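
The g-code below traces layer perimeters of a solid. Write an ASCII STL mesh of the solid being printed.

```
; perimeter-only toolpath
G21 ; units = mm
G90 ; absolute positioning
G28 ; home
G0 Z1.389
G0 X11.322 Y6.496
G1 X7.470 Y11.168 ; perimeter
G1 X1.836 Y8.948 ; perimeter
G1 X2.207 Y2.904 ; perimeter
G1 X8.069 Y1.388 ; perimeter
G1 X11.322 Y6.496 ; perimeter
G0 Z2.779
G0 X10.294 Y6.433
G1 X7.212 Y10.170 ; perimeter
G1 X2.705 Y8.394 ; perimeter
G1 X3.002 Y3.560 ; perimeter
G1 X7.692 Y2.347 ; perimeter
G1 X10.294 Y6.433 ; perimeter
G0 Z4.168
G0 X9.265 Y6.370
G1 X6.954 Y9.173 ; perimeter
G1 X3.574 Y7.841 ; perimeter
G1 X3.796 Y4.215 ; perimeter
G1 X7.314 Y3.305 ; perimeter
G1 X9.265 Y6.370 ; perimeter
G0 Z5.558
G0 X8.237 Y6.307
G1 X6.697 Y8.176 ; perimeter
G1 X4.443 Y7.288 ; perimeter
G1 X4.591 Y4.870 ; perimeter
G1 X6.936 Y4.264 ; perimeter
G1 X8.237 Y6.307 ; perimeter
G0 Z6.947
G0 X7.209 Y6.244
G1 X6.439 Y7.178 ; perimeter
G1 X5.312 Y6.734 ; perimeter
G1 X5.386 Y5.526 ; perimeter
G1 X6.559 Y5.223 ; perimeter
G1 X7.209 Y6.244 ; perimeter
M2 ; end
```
solid part
  facet normal 0.0000 0.0000 -1.0000
    outer loop
      vertex 0.967 9.501 0.000
      vertex 7.728 12.165 0.000
      vertex 12.350 6.559 0.000
    endloop
  endfacet
  facet normal 0.0000 0.0000 -1.0000
    outer loop
      vertex 1.412 2.249 0.000
      vertex 0.967 9.501 0.000
      vertex 12.350 6.559 0.000
    endloop
  endfacet
  facet normal 0.0000 0.0000 -1.0000
    outer loop
      vertex 8.447 0.430 0.000
      vertex 1.412 2.249 0.000
      vertex 12.350 6.559 0.000
    endloop
  endfacet
  facet normal 0.6617 0.5455 0.5144
    outer loop
      vertex 12.350 6.559 0.000
      vertex 7.728 12.165 0.000
      vertex 6.181 6.181 8.337
    endloop
  endfacet
  facet normal -0.3144 0.7979 0.5144
    outer loop
      vertex 7.728 12.165 0.000
      vertex 0.967 9.501 0.000
      vertex 6.181 6.181 8.337
    endloop
  endfacet
  facet normal -0.8559 -0.0525 0.5144
    outer loop
      vertex 0.967 9.501 0.000
      vertex 1.412 2.249 0.000
      vertex 6.181 6.181 8.337
    endloop
  endfacet
  facet normal -0.2147 -0.8303 0.5144
    outer loop
      vertex 1.412 2.249 0.000
      vertex 8.447 0.430 0.000
      vertex 6.181 6.181 8.337
    endloop
  endfacet
  facet normal 0.7234 -0.4606 0.5144
    outer loop
      vertex 8.447 0.430 0.000
      vertex 12.350 6.559 0.000
      vertex 6.181 6.181 8.337
    endloop
  endfacet
endsolid part

The G0 Z moves step by Δz≈1.389 mm. The G1 loops shrink linearly with z, so the solid tapers from its base footprint up to z≈8.34. Closing with a flat bottom cap and the tapered top and triangulating gives 8 facets — a regular 5-sided pyramid, base circumscribed radius ≈ 6.18 mm, apex at z ≈ 8.34 mm.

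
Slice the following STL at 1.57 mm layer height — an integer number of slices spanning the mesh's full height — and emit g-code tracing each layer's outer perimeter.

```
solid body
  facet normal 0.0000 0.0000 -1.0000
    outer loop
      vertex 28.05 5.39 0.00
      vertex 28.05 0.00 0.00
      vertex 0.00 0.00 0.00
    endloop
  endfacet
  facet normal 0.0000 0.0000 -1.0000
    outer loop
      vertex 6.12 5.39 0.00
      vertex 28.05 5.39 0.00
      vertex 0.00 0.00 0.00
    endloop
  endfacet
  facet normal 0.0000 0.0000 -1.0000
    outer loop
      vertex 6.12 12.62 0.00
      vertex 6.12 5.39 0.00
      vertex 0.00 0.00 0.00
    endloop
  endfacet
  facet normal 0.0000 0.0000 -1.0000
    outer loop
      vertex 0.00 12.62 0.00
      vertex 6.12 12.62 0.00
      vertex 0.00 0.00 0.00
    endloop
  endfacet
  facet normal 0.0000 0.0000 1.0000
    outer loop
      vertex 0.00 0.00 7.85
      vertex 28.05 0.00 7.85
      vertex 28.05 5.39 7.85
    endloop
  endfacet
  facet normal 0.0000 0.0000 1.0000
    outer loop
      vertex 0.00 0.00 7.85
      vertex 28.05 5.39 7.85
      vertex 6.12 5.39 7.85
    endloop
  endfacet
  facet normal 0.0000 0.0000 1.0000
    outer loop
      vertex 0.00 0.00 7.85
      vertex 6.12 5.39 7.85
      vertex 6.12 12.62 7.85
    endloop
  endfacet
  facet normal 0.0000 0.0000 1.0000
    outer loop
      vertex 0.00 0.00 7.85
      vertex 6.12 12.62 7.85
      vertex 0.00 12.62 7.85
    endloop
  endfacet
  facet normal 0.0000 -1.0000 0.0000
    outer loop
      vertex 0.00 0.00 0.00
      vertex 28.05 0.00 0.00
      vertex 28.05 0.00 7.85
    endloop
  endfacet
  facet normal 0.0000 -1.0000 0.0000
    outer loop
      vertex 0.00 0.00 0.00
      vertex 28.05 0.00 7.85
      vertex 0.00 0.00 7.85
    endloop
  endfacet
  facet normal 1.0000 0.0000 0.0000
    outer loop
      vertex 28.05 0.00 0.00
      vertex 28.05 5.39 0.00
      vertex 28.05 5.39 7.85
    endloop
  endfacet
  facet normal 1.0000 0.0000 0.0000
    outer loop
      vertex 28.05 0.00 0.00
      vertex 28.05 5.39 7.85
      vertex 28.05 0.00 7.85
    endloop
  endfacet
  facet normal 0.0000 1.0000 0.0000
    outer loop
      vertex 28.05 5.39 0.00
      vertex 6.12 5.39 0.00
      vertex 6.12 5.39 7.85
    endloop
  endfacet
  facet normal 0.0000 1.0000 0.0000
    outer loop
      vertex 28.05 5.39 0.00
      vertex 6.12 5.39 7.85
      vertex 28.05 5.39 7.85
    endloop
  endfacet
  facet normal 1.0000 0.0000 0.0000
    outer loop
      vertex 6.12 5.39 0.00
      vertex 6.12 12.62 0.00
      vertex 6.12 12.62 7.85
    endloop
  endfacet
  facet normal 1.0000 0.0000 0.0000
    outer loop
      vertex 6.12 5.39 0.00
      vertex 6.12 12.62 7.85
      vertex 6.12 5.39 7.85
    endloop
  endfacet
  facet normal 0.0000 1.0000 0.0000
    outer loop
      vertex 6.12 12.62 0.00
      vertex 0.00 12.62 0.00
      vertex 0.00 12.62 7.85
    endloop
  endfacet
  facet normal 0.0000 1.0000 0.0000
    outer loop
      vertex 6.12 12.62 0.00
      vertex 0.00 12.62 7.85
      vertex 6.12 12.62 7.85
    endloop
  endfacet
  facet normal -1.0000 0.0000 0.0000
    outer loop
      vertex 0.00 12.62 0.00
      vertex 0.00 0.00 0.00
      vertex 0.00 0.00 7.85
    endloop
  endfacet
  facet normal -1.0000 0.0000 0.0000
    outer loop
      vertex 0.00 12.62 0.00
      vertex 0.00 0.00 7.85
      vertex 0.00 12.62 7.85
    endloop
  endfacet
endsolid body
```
; perimeter-only toolpath
G21 ; units = mm
G90 ; absolute positioning
G28 ; home
; layer 1
G0 Z1.57
G0 X0.00 Y0.00
G1 X28.05 Y0.00
G1 X28.05 Y5.39
G1 X6.12 Y5.39
G1 X6.12 Y12.62
G1 X0.00 Y12.62
G1 X0.00 Y0.00
; layer 2
G0 Z3.14
G0 X0.00 Y0.00
G1 X28.05 Y0.00
G1 X28.05 Y5.39
G1 X6.12 Y5.39
G1 X6.12 Y12.62
G1 X0.00 Y12.62
G1 X0.00 Y0.00
; layer 3
G0 Z4.71
G0 X0.00 Y0.00
G1 X28.05 Y0.00
G1 X28.05 Y5.39
G1 X6.12 Y5.39
G1 X6.12 Y12.62
G1 X0.00 Y12.62
G1 X0.00 Y0.00
; layer 4
G0 Z6.28
G0 X0.00 Y0.00
G1 X28.05 Y0.00
G1 X28.05 Y5.39
G1 X6.12 Y5.39
G1 X6.12 Y12.62
G1 X0.00 Y12.62
G1 X0.00 Y0.00
; layer 5
G0 Z7.85
G0 X0.00 Y0.00
G1 X28.05 Y0.00
G1 X28.05 Y5.39
G1 X6.12 Y5.39
G1 X6.12 Y12.62
G1 X0.00 Y12.62
G1 X0.00 Y0.00
M2 ; end

The solid is an L-shaped prism: outer 28.1 × 12.6 mm, arm thicknesses ≈ 5.39 mm (horizontal) and 6.12 mm (vertical), extruded 7.85 mm in z. Slicing at Δz = 1.57 mm — 5 equal slices spanning the solid's height, so layer i sits at z = i·h/5 — gives 5 non-empty perimeters. Each is a 6-segment closed polygon; G0 lifts to the layer z and rapids to the start vertex, then G1 traces the edges.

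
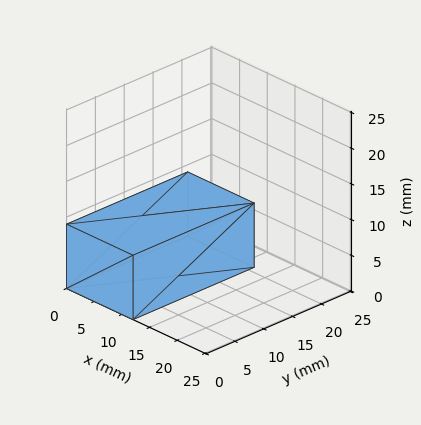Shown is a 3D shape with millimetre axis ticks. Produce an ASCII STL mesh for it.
Reading the render: the shape is a rectangular box, roughly 12 × 21 mm footprint and 9 mm tall (dimensions read to the nearest mm from the axis ticks). For the STL, each face is triangulated and given an outward normal.

solid part
  facet normal 0.0000 0.0000 -1.0000
    outer loop
      vertex 12.0 21.0 0.0
      vertex 12.0 0.0 0.0
      vertex 0.0 0.0 0.0
    endloop
  endfacet
  facet normal 0.0000 0.0000 -1.0000
    outer loop
      vertex 0.0 21.0 0.0
      vertex 12.0 21.0 0.0
      vertex 0.0 0.0 0.0
    endloop
  endfacet
  facet normal 0.0000 0.0000 1.0000
    outer loop
      vertex 0.0 0.0 9.0
      vertex 12.0 0.0 9.0
      vertex 12.0 21.0 9.0
    endloop
  endfacet
  facet normal 0.0000 0.0000 1.0000
    outer loop
      vertex 0.0 0.0 9.0
      vertex 12.0 21.0 9.0
      vertex 0.0 21.0 9.0
    endloop
  endfacet
  facet normal 0.0000 -1.0000 0.0000
    outer loop
      vertex 0.0 0.0 0.0
      vertex 12.0 0.0 0.0
      vertex 12.0 0.0 9.0
    endloop
  endfacet
  facet normal 0.0000 -1.0000 0.0000
    outer loop
      vertex 0.0 0.0 0.0
      vertex 12.0 0.0 9.0
      vertex 0.0 0.0 9.0
    endloop
  endfacet
  facet normal 0.0000 1.0000 0.0000
    outer loop
      vertex 12.0 21.0 9.0
      vertex 12.0 21.0 0.0
      vertex 0.0 21.0 0.0
    endloop
  endfacet
  facet normal 0.0000 1.0000 0.0000
    outer loop
      vertex 0.0 21.0 9.0
      vertex 12.0 21.0 9.0
      vertex 0.0 21.0 0.0
    endloop
  endfacet
  facet normal -1.0000 0.0000 0.0000
    outer loop
      vertex 0.0 21.0 9.0
      vertex 0.0 21.0 0.0
      vertex 0.0 0.0 0.0
    endloop
  endfacet
  facet normal -1.0000 0.0000 0.0000
    outer loop
      vertex 0.0 0.0 9.0
      vertex 0.0 21.0 9.0
      vertex 0.0 0.0 0.0
    endloop
  endfacet
  facet normal 1.0000 0.0000 0.0000
    outer loop
      vertex 12.0 0.0 0.0
      vertex 12.0 21.0 0.0
      vertex 12.0 21.0 9.0
    endloop
  endfacet
  facet normal 1.0000 0.0000 0.0000
    outer loop
      vertex 12.0 0.0 0.0
      vertex 12.0 21.0 9.0
      vertex 12.0 0.0 9.0
    endloop
  endfacet
endsolid part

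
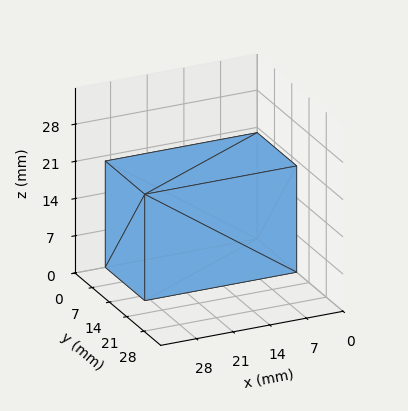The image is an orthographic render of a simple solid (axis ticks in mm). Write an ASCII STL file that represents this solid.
Reading the render: the shape is a rectangular box, roughly 29 × 16 mm footprint and 20 mm tall (dimensions read to the nearest mm from the axis ticks). For the STL, each face is triangulated and given an outward normal.

solid part
  facet normal 0.0000 0.0000 -1.0000
    outer loop
      vertex 29.000 16.000 0.000
      vertex 29.000 0.000 0.000
      vertex 0.000 0.000 0.000
    endloop
  endfacet
  facet normal 0.0000 0.0000 -1.0000
    outer loop
      vertex 0.000 16.000 0.000
      vertex 29.000 16.000 0.000
      vertex 0.000 0.000 0.000
    endloop
  endfacet
  facet normal 0.0000 0.0000 1.0000
    outer loop
      vertex 0.000 0.000 20.000
      vertex 29.000 0.000 20.000
      vertex 29.000 16.000 20.000
    endloop
  endfacet
  facet normal 0.0000 0.0000 1.0000
    outer loop
      vertex 0.000 0.000 20.000
      vertex 29.000 16.000 20.000
      vertex 0.000 16.000 20.000
    endloop
  endfacet
  facet normal 0.0000 -1.0000 0.0000
    outer loop
      vertex 0.000 0.000 0.000
      vertex 29.000 0.000 0.000
      vertex 29.000 0.000 20.000
    endloop
  endfacet
  facet normal 0.0000 -1.0000 0.0000
    outer loop
      vertex 0.000 0.000 0.000
      vertex 29.000 0.000 20.000
      vertex 0.000 0.000 20.000
    endloop
  endfacet
  facet normal 0.0000 1.0000 0.0000
    outer loop
      vertex 29.000 16.000 20.000
      vertex 29.000 16.000 0.000
      vertex 0.000 16.000 0.000
    endloop
  endfacet
  facet normal 0.0000 1.0000 0.0000
    outer loop
      vertex 0.000 16.000 20.000
      vertex 29.000 16.000 20.000
      vertex 0.000 16.000 0.000
    endloop
  endfacet
  facet normal -1.0000 0.0000 0.0000
    outer loop
      vertex 0.000 16.000 20.000
      vertex 0.000 16.000 0.000
      vertex 0.000 0.000 0.000
    endloop
  endfacet
  facet normal -1.0000 0.0000 0.0000
    outer loop
      vertex 0.000 0.000 20.000
      vertex 0.000 16.000 20.000
      vertex 0.000 0.000 0.000
    endloop
  endfacet
  facet normal 1.0000 0.0000 0.0000
    outer loop
      vertex 29.000 0.000 0.000
      vertex 29.000 16.000 0.000
      vertex 29.000 16.000 20.000
    endloop
  endfacet
  facet normal 1.0000 0.0000 0.0000
    outer loop
      vertex 29.000 0.000 0.000
      vertex 29.000 16.000 20.000
      vertex 29.000 0.000 20.000
    endloop
  endfacet
endsolid part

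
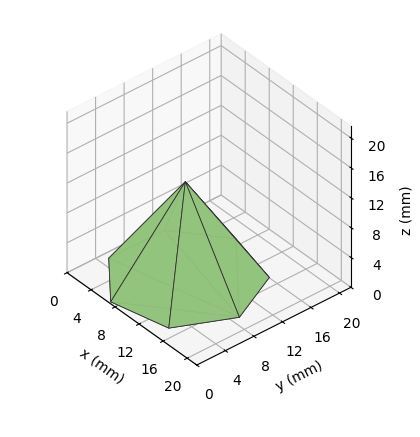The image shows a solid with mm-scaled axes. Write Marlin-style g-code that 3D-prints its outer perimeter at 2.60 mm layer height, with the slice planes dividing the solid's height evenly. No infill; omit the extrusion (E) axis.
Reading the render: the shape is a regular 7-sided pyramid, base circumscribed radius ≈ 9 mm, apex at z ≈ 13 mm (dimensions read to the nearest mm from the axis ticks). For the g-code, the solid's height is divided into equal slices at the stated Δz and each level perimeter traced with G1 moves after a G0 lift.

; perimeter-only toolpath
G21 ; units = mm
G90 ; absolute positioning
G28 ; home
; layer 1
G0 Z2.60
G0 X16.20 Y9.00
G1 X13.49 Y14.63
G1 X7.40 Y16.02
G1 X2.51 Y12.12
G1 X2.51 Y5.88
G1 X7.40 Y1.98
G1 X13.49 Y3.37
G1 X16.20 Y9.00
; layer 2
G0 Z5.20
G0 X14.40 Y9.00
G1 X12.37 Y13.22
G1 X7.80 Y14.26
G1 X4.13 Y11.34
G1 X4.13 Y6.66
G1 X7.80 Y3.74
G1 X12.37 Y4.78
G1 X14.40 Y9.00
; layer 3
G0 Z7.80
G0 X12.60 Y9.00
G1 X11.24 Y11.82
G1 X8.20 Y12.51
G1 X5.76 Y10.56
G1 X5.76 Y7.44
G1 X8.20 Y5.49
G1 X11.24 Y6.18
G1 X12.60 Y9.00
; layer 4
G0 Z10.40
G0 X10.80 Y9.00
G1 X10.12 Y10.41
G1 X8.60 Y10.75
G1 X7.38 Y9.78
G1 X7.38 Y8.22
G1 X8.60 Y7.25
G1 X10.12 Y7.59
G1 X10.80 Y9.00
M2 ; end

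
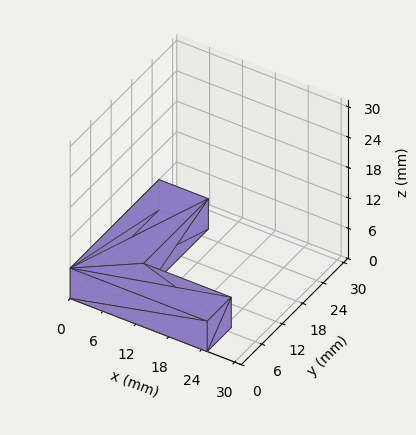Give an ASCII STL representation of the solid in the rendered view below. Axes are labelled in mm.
Reading the render: the shape is an L-shaped prism: outer 25 × 26 mm, arm thicknesses ≈ 7 mm (horizontal) and 9 mm (vertical), extruded 6 mm in z (dimensions read to the nearest mm from the axis ticks). For the STL, each face is triangulated and given an outward normal.

solid part
  facet normal 0.0000 0.0000 -1.0000
    outer loop
      vertex 25.00 7.00 0.00
      vertex 25.00 0.00 0.00
      vertex 0.00 0.00 0.00
    endloop
  endfacet
  facet normal 0.0000 0.0000 -1.0000
    outer loop
      vertex 9.00 7.00 0.00
      vertex 25.00 7.00 0.00
      vertex 0.00 0.00 0.00
    endloop
  endfacet
  facet normal 0.0000 0.0000 -1.0000
    outer loop
      vertex 9.00 26.00 0.00
      vertex 9.00 7.00 0.00
      vertex 0.00 0.00 0.00
    endloop
  endfacet
  facet normal 0.0000 0.0000 -1.0000
    outer loop
      vertex 0.00 26.00 0.00
      vertex 9.00 26.00 0.00
      vertex 0.00 0.00 0.00
    endloop
  endfacet
  facet normal 0.0000 0.0000 1.0000
    outer loop
      vertex 0.00 0.00 6.00
      vertex 25.00 0.00 6.00
      vertex 25.00 7.00 6.00
    endloop
  endfacet
  facet normal 0.0000 0.0000 1.0000
    outer loop
      vertex 0.00 0.00 6.00
      vertex 25.00 7.00 6.00
      vertex 9.00 7.00 6.00
    endloop
  endfacet
  facet normal 0.0000 0.0000 1.0000
    outer loop
      vertex 0.00 0.00 6.00
      vertex 9.00 7.00 6.00
      vertex 9.00 26.00 6.00
    endloop
  endfacet
  facet normal 0.0000 0.0000 1.0000
    outer loop
      vertex 0.00 0.00 6.00
      vertex 9.00 26.00 6.00
      vertex 0.00 26.00 6.00
    endloop
  endfacet
  facet normal 0.0000 -1.0000 0.0000
    outer loop
      vertex 0.00 0.00 0.00
      vertex 25.00 0.00 0.00
      vertex 25.00 0.00 6.00
    endloop
  endfacet
  facet normal 0.0000 -1.0000 0.0000
    outer loop
      vertex 0.00 0.00 0.00
      vertex 25.00 0.00 6.00
      vertex 0.00 0.00 6.00
    endloop
  endfacet
  facet normal 1.0000 0.0000 0.0000
    outer loop
      vertex 25.00 0.00 0.00
      vertex 25.00 7.00 0.00
      vertex 25.00 7.00 6.00
    endloop
  endfacet
  facet normal 1.0000 0.0000 0.0000
    outer loop
      vertex 25.00 0.00 0.00
      vertex 25.00 7.00 6.00
      vertex 25.00 0.00 6.00
    endloop
  endfacet
  facet normal 0.0000 1.0000 0.0000
    outer loop
      vertex 25.00 7.00 0.00
      vertex 9.00 7.00 0.00
      vertex 9.00 7.00 6.00
    endloop
  endfacet
  facet normal 0.0000 1.0000 0.0000
    outer loop
      vertex 25.00 7.00 0.00
      vertex 9.00 7.00 6.00
      vertex 25.00 7.00 6.00
    endloop
  endfacet
  facet normal 1.0000 0.0000 0.0000
    outer loop
      vertex 9.00 7.00 0.00
      vertex 9.00 26.00 0.00
      vertex 9.00 26.00 6.00
    endloop
  endfacet
  facet normal 1.0000 0.0000 0.0000
    outer loop
      vertex 9.00 7.00 0.00
      vertex 9.00 26.00 6.00
      vertex 9.00 7.00 6.00
    endloop
  endfacet
  facet normal 0.0000 1.0000 0.0000
    outer loop
      vertex 9.00 26.00 0.00
      vertex 0.00 26.00 0.00
      vertex 0.00 26.00 6.00
    endloop
  endfacet
  facet normal 0.0000 1.0000 0.0000
    outer loop
      vertex 9.00 26.00 0.00
      vertex 0.00 26.00 6.00
      vertex 9.00 26.00 6.00
    endloop
  endfacet
  facet normal -1.0000 0.0000 0.0000
    outer loop
      vertex 0.00 26.00 0.00
      vertex 0.00 0.00 0.00
      vertex 0.00 0.00 6.00
    endloop
  endfacet
  facet normal -1.0000 0.0000 0.0000
    outer loop
      vertex 0.00 26.00 0.00
      vertex 0.00 0.00 6.00
      vertex 0.00 26.00 6.00
    endloop
  endfacet
endsolid part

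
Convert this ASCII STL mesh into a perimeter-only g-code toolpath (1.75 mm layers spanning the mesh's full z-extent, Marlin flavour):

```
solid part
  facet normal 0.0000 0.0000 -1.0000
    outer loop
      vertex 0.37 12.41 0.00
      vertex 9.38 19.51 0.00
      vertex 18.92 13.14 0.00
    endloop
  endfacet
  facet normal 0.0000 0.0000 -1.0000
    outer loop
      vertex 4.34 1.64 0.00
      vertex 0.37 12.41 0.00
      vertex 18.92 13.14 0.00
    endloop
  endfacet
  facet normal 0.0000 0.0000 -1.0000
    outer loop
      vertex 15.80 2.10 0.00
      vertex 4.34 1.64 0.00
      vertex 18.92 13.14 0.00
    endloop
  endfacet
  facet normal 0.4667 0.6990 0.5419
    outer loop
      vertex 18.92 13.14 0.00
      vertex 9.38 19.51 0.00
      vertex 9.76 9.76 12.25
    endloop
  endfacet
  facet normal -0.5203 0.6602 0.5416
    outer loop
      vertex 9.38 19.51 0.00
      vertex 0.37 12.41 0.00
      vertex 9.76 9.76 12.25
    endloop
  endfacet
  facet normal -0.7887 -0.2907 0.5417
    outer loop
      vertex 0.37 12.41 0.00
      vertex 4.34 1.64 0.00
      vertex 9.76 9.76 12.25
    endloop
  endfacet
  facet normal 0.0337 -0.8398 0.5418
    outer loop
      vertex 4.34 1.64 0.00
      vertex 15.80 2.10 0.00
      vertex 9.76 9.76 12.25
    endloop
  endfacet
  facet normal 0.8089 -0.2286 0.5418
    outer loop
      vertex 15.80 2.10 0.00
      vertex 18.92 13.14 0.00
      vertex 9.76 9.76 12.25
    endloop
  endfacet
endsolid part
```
; perimeter-only toolpath
G21 ; units = mm
G90 ; absolute positioning
G28 ; home
; layer 1
G0 Z1.75
G0 X17.61 Y12.66
G1 X9.43 Y18.12
G1 X1.71 Y12.03
G1 X5.11 Y2.80
G1 X14.94 Y3.19
G1 X17.61 Y12.66
; layer 2
G0 Z3.50
G0 X16.30 Y12.17
G1 X9.49 Y16.72
G1 X3.05 Y11.65
G1 X5.89 Y3.96
G1 X14.07 Y4.29
G1 X16.30 Y12.17
; layer 3
G0 Z5.25
G0 X14.99 Y11.69
G1 X9.54 Y15.33
G1 X4.39 Y11.27
G1 X6.66 Y5.12
G1 X13.21 Y5.38
G1 X14.99 Y11.69
; layer 4
G0 Z7.00
G0 X13.69 Y11.21
G1 X9.60 Y13.94
G1 X5.74 Y10.90
G1 X7.44 Y6.28
G1 X12.35 Y6.48
G1 X13.69 Y11.21
; layer 5
G0 Z8.75
G0 X12.38 Y10.73
G1 X9.65 Y12.55
G1 X7.08 Y10.52
G1 X8.21 Y7.44
G1 X11.49 Y7.57
G1 X12.38 Y10.73
; layer 6
G0 Z10.50
G0 X11.07 Y10.24
G1 X9.71 Y11.15
G1 X8.42 Y10.14
G1 X8.99 Y8.60
G1 X10.62 Y8.67
G1 X11.07 Y10.24
M2 ; end

The solid is a regular 5-sided pyramid, base circumscribed radius ≈ 9.76 mm, apex at z ≈ 12.2 mm. Slicing at Δz = 1.75 mm — 7 equal slices spanning the solid's height, so layer i sits at z = i·h/7 — gives 6 non-empty perimeters. Each is a 5-segment closed polygon; G0 lifts to the layer z and rapids to the start vertex, then G1 traces the edges. The cross-section shrinks linearly with z (the slice at the apex is degenerate and omitted).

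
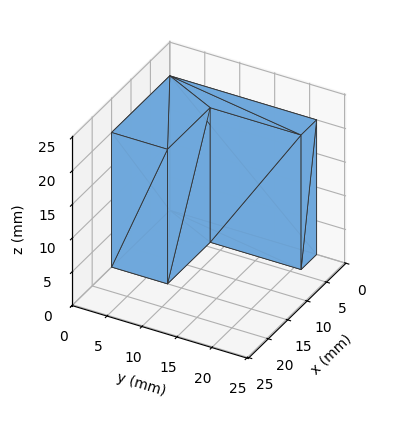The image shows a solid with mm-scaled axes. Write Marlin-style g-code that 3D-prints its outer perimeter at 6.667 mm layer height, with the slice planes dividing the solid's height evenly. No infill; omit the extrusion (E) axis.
Reading the render: the shape is an L-shaped prism: outer 15 × 21 mm, arm thicknesses ≈ 8 mm (horizontal) and 4 mm (vertical), extruded 20 mm in z (dimensions read to the nearest mm from the axis ticks). For the g-code, the solid's height is divided into equal slices at the stated Δz and each level perimeter traced with G1 moves after a G0 lift.

; perimeter-only toolpath
G21 ; units = mm
G90 ; absolute positioning
G28 ; home
; layer 1
G0 Z6.667
G0 X0.000 Y0.000
G1 X15.000 Y0.000
G1 X15.000 Y8.000
G1 X4.000 Y8.000
G1 X4.000 Y21.000
G1 X0.000 Y21.000
G1 X0.000 Y0.000
; layer 2
G0 Z13.333
G0 X0.000 Y0.000
G1 X15.000 Y0.000
G1 X15.000 Y8.000
G1 X4.000 Y8.000
G1 X4.000 Y21.000
G1 X0.000 Y21.000
G1 X0.000 Y0.000
; layer 3
G0 Z20.000
G0 X0.000 Y0.000
G1 X15.000 Y0.000
G1 X15.000 Y8.000
G1 X4.000 Y8.000
G1 X4.000 Y21.000
G1 X0.000 Y21.000
G1 X0.000 Y0.000
M2 ; end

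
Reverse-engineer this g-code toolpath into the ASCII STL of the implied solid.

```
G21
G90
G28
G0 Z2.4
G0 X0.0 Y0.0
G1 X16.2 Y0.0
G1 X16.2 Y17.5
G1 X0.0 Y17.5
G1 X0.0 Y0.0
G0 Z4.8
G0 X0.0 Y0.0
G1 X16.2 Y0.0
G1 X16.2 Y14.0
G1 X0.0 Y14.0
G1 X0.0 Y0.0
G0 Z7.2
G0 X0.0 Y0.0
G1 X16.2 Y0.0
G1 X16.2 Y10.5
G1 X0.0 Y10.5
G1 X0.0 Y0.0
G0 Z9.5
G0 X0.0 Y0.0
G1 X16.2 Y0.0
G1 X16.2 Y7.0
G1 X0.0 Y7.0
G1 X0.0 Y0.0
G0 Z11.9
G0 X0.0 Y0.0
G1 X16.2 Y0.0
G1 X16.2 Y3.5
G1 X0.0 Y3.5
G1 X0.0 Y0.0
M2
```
solid part
  facet normal 0.0000 0.0000 -1.0000
    outer loop
      vertex 16.2 21.0 0.0
      vertex 16.2 0.0 0.0
      vertex 0.0 0.0 0.0
    endloop
  endfacet
  facet normal 0.0000 0.0000 -1.0000
    outer loop
      vertex 0.0 21.0 0.0
      vertex 16.2 21.0 0.0
      vertex 0.0 0.0 0.0
    endloop
  endfacet
  facet normal 0.0000 -1.0000 0.0000
    outer loop
      vertex 0.0 0.0 0.0
      vertex 16.2 0.0 0.0
      vertex 16.2 0.0 14.3
    endloop
  endfacet
  facet normal 0.0000 -1.0000 0.0000
    outer loop
      vertex 0.0 0.0 0.0
      vertex 16.2 0.0 14.3
      vertex 0.0 0.0 14.3
    endloop
  endfacet
  facet normal 0.0000 0.5628 0.8266
    outer loop
      vertex 0.0 0.0 14.3
      vertex 16.2 0.0 14.3
      vertex 16.2 21.0 0.0
    endloop
  endfacet
  facet normal 0.0000 0.5628 0.8266
    outer loop
      vertex 0.0 0.0 14.3
      vertex 16.2 21.0 0.0
      vertex 0.0 21.0 0.0
    endloop
  endfacet
  facet normal -1.0000 0.0000 0.0000
    outer loop
      vertex 0.0 0.0 14.3
      vertex 0.0 21.0 0.0
      vertex 0.0 0.0 0.0
    endloop
  endfacet
  facet normal 1.0000 0.0000 0.0000
    outer loop
      vertex 16.2 0.0 0.0
      vertex 16.2 21.0 0.0
      vertex 16.2 0.0 14.3
    endloop
  endfacet
endsolid part

The G0 Z moves step by Δz≈2.4 mm. The G1 loops shrink linearly with z, so the solid tapers from its base footprint up to z≈14.3. Closing with a flat bottom cap and the tapered top and triangulating gives 8 facets — a wedge (ramp): 16.2 × 21 mm base, rising to 14.3 mm along the y=0 edge and sloping linearly to z=0 at y=21.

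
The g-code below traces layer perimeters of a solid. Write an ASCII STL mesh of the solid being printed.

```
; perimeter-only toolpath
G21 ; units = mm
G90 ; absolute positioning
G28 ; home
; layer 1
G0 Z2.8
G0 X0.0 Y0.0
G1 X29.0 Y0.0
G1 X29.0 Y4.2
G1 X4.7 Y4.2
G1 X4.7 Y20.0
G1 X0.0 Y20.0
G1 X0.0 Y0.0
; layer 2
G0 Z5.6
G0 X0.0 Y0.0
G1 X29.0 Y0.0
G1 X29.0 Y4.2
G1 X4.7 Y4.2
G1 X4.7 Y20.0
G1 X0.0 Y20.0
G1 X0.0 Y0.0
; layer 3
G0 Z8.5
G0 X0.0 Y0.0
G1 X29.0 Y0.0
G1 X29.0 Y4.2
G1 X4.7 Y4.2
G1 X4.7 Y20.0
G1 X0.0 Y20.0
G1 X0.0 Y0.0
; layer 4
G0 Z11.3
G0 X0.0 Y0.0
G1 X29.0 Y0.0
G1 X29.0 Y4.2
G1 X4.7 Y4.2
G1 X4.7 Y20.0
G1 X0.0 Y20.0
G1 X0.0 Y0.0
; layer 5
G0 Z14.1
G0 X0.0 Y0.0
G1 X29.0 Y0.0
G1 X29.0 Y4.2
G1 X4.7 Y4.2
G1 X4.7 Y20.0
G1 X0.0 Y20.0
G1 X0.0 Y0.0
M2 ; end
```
solid part
  facet normal 0.0000 0.0000 -1.0000
    outer loop
      vertex 29.0 4.2 0.0
      vertex 29.0 0.0 0.0
      vertex 0.0 0.0 0.0
    endloop
  endfacet
  facet normal 0.0000 0.0000 -1.0000
    outer loop
      vertex 4.7 4.2 0.0
      vertex 29.0 4.2 0.0
      vertex 0.0 0.0 0.0
    endloop
  endfacet
  facet normal 0.0000 0.0000 -1.0000
    outer loop
      vertex 4.7 20.0 0.0
      vertex 4.7 4.2 0.0
      vertex 0.0 0.0 0.0
    endloop
  endfacet
  facet normal 0.0000 0.0000 -1.0000
    outer loop
      vertex 0.0 20.0 0.0
      vertex 4.7 20.0 0.0
      vertex 0.0 0.0 0.0
    endloop
  endfacet
  facet normal 0.0000 0.0000 1.0000
    outer loop
      vertex 0.0 0.0 14.1
      vertex 29.0 0.0 14.1
      vertex 29.0 4.2 14.1
    endloop
  endfacet
  facet normal 0.0000 0.0000 1.0000
    outer loop
      vertex 0.0 0.0 14.1
      vertex 29.0 4.2 14.1
      vertex 4.7 4.2 14.1
    endloop
  endfacet
  facet normal 0.0000 0.0000 1.0000
    outer loop
      vertex 0.0 0.0 14.1
      vertex 4.7 4.2 14.1
      vertex 4.7 20.0 14.1
    endloop
  endfacet
  facet normal 0.0000 0.0000 1.0000
    outer loop
      vertex 0.0 0.0 14.1
      vertex 4.7 20.0 14.1
      vertex 0.0 20.0 14.1
    endloop
  endfacet
  facet normal 0.0000 -1.0000 0.0000
    outer loop
      vertex 0.0 0.0 0.0
      vertex 29.0 0.0 0.0
      vertex 29.0 0.0 14.1
    endloop
  endfacet
  facet normal 0.0000 -1.0000 0.0000
    outer loop
      vertex 0.0 0.0 0.0
      vertex 29.0 0.0 14.1
      vertex 0.0 0.0 14.1
    endloop
  endfacet
  facet normal 1.0000 0.0000 0.0000
    outer loop
      vertex 29.0 0.0 0.0
      vertex 29.0 4.2 0.0
      vertex 29.0 4.2 14.1
    endloop
  endfacet
  facet normal 1.0000 0.0000 0.0000
    outer loop
      vertex 29.0 0.0 0.0
      vertex 29.0 4.2 14.1
      vertex 29.0 0.0 14.1
    endloop
  endfacet
  facet normal 0.0000 1.0000 0.0000
    outer loop
      vertex 29.0 4.2 0.0
      vertex 4.7 4.2 0.0
      vertex 4.7 4.2 14.1
    endloop
  endfacet
  facet normal 0.0000 1.0000 0.0000
    outer loop
      vertex 29.0 4.2 0.0
      vertex 4.7 4.2 14.1
      vertex 29.0 4.2 14.1
    endloop
  endfacet
  facet normal 1.0000 0.0000 0.0000
    outer loop
      vertex 4.7 4.2 0.0
      vertex 4.7 20.0 0.0
      vertex 4.7 20.0 14.1
    endloop
  endfacet
  facet normal 1.0000 0.0000 0.0000
    outer loop
      vertex 4.7 4.2 0.0
      vertex 4.7 20.0 14.1
      vertex 4.7 4.2 14.1
    endloop
  endfacet
  facet normal 0.0000 1.0000 0.0000
    outer loop
      vertex 4.7 20.0 0.0
      vertex 0.0 20.0 0.0
      vertex 0.0 20.0 14.1
    endloop
  endfacet
  facet normal 0.0000 1.0000 0.0000
    outer loop
      vertex 4.7 20.0 0.0
      vertex 0.0 20.0 14.1
      vertex 4.7 20.0 14.1
    endloop
  endfacet
  facet normal -1.0000 0.0000 0.0000
    outer loop
      vertex 0.0 20.0 0.0
      vertex 0.0 0.0 0.0
      vertex 0.0 0.0 14.1
    endloop
  endfacet
  facet normal -1.0000 0.0000 0.0000
    outer loop
      vertex 0.0 20.0 0.0
      vertex 0.0 0.0 14.1
      vertex 0.0 20.0 14.1
    endloop
  endfacet
endsolid part

The G0 Z moves step by Δz≈2.8 mm. Every layer's G1 loop is the same polygon, so the solid is a straight extrusion of it from z=0 to z≈14.1. Closing with flat bottom and top caps and triangulating gives 20 facets — an L-shaped prism: outer 29 × 20 mm, arm thicknesses ≈ 4.2 mm (horizontal) and 4.7 mm (vertical), extruded 14.1 mm in z.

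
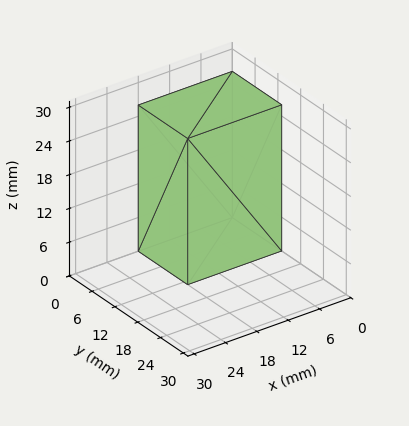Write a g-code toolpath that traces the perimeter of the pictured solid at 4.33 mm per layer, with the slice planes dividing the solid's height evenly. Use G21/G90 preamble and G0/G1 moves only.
Reading the render: the shape is a rectangular box, roughly 18 × 13 mm footprint and 26 mm tall (dimensions read to the nearest mm from the axis ticks). For the g-code, the solid's height is divided into equal slices at the stated Δz and each level perimeter traced with G1 moves after a G0 lift.

; perimeter-only toolpath
G21 ; units = mm
G90 ; absolute positioning
G28 ; home
; layer 1
G0 Z4.33
G0 X0.00 Y0.00
G1 X18.00 Y0.00
G1 X18.00 Y13.00
G1 X0.00 Y13.00
G1 X0.00 Y0.00
; layer 2
G0 Z8.67
G0 X0.00 Y0.00
G1 X18.00 Y0.00
G1 X18.00 Y13.00
G1 X0.00 Y13.00
G1 X0.00 Y0.00
; layer 3
G0 Z13.00
G0 X0.00 Y0.00
G1 X18.00 Y0.00
G1 X18.00 Y13.00
G1 X0.00 Y13.00
G1 X0.00 Y0.00
; layer 4
G0 Z17.33
G0 X0.00 Y0.00
G1 X18.00 Y0.00
G1 X18.00 Y13.00
G1 X0.00 Y13.00
G1 X0.00 Y0.00
; layer 5
G0 Z21.67
G0 X0.00 Y0.00
G1 X18.00 Y0.00
G1 X18.00 Y13.00
G1 X0.00 Y13.00
G1 X0.00 Y0.00
; layer 6
G0 Z26.00
G0 X0.00 Y0.00
G1 X18.00 Y0.00
G1 X18.00 Y13.00
G1 X0.00 Y13.00
G1 X0.00 Y0.00
M2 ; end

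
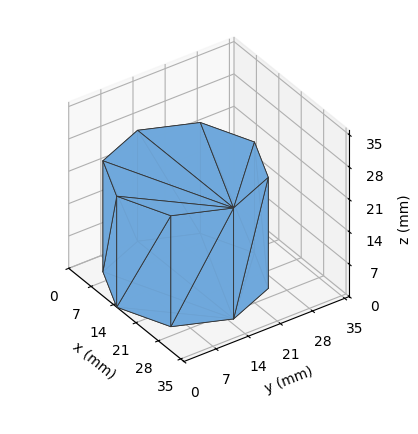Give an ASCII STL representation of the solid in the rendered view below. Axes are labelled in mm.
Reading the render: the shape is a regular 8-sided prism (a cylinder approximated with 8 flat sides), circumscribed radius ≈ 15 mm, height ≈ 24 mm (dimensions read to the nearest mm from the axis ticks). For the STL, each face is triangulated and given an outward normal.

solid part
  facet normal 0.0000 0.0000 -1.0000
    outer loop
      vertex 15.00 30.00 0.00
      vertex 25.61 25.61 0.00
      vertex 30.00 15.00 0.00
    endloop
  endfacet
  facet normal 0.0000 0.0000 -1.0000
    outer loop
      vertex 4.39 25.61 0.00
      vertex 15.00 30.00 0.00
      vertex 30.00 15.00 0.00
    endloop
  endfacet
  facet normal 0.0000 0.0000 -1.0000
    outer loop
      vertex 0.00 15.00 0.00
      vertex 4.39 25.61 0.00
      vertex 30.00 15.00 0.00
    endloop
  endfacet
  facet normal 0.0000 0.0000 -1.0000
    outer loop
      vertex 4.39 4.39 0.00
      vertex 0.00 15.00 0.00
      vertex 30.00 15.00 0.00
    endloop
  endfacet
  facet normal 0.0000 0.0000 -1.0000
    outer loop
      vertex 15.00 0.00 0.00
      vertex 4.39 4.39 0.00
      vertex 30.00 15.00 0.00
    endloop
  endfacet
  facet normal 0.0000 0.0000 -1.0000
    outer loop
      vertex 25.61 4.39 0.00
      vertex 15.00 0.00 0.00
      vertex 30.00 15.00 0.00
    endloop
  endfacet
  facet normal 0.0000 0.0000 1.0000
    outer loop
      vertex 30.00 15.00 24.00
      vertex 25.61 25.61 24.00
      vertex 15.00 30.00 24.00
    endloop
  endfacet
  facet normal 0.0000 0.0000 1.0000
    outer loop
      vertex 30.00 15.00 24.00
      vertex 15.00 30.00 24.00
      vertex 4.39 25.61 24.00
    endloop
  endfacet
  facet normal 0.0000 0.0000 1.0000
    outer loop
      vertex 30.00 15.00 24.00
      vertex 4.39 25.61 24.00
      vertex 0.00 15.00 24.00
    endloop
  endfacet
  facet normal 0.0000 0.0000 1.0000
    outer loop
      vertex 30.00 15.00 24.00
      vertex 0.00 15.00 24.00
      vertex 4.39 4.39 24.00
    endloop
  endfacet
  facet normal 0.0000 0.0000 1.0000
    outer loop
      vertex 30.00 15.00 24.00
      vertex 4.39 4.39 24.00
      vertex 15.00 0.00 24.00
    endloop
  endfacet
  facet normal 0.0000 0.0000 1.0000
    outer loop
      vertex 30.00 15.00 24.00
      vertex 15.00 0.00 24.00
      vertex 25.61 4.39 24.00
    endloop
  endfacet
  facet normal 0.9240 0.3823 0.0000
    outer loop
      vertex 30.00 15.00 0.00
      vertex 25.61 25.61 0.00
      vertex 25.61 25.61 24.00
    endloop
  endfacet
  facet normal 0.9240 0.3823 0.0000
    outer loop
      vertex 30.00 15.00 0.00
      vertex 25.61 25.61 24.00
      vertex 30.00 15.00 24.00
    endloop
  endfacet
  facet normal 0.3823 0.9240 0.0000
    outer loop
      vertex 25.61 25.61 0.00
      vertex 15.00 30.00 0.00
      vertex 15.00 30.00 24.00
    endloop
  endfacet
  facet normal 0.3823 0.9240 0.0000
    outer loop
      vertex 25.61 25.61 0.00
      vertex 15.00 30.00 24.00
      vertex 25.61 25.61 24.00
    endloop
  endfacet
  facet normal -0.3823 0.9240 0.0000
    outer loop
      vertex 15.00 30.00 0.00
      vertex 4.39 25.61 0.00
      vertex 4.39 25.61 24.00
    endloop
  endfacet
  facet normal -0.3823 0.9240 0.0000
    outer loop
      vertex 15.00 30.00 0.00
      vertex 4.39 25.61 24.00
      vertex 15.00 30.00 24.00
    endloop
  endfacet
  facet normal -0.9240 0.3823 0.0000
    outer loop
      vertex 4.39 25.61 0.00
      vertex 0.00 15.00 0.00
      vertex 0.00 15.00 24.00
    endloop
  endfacet
  facet normal -0.9240 0.3823 0.0000
    outer loop
      vertex 4.39 25.61 0.00
      vertex 0.00 15.00 24.00
      vertex 4.39 25.61 24.00
    endloop
  endfacet
  facet normal -0.9240 -0.3823 0.0000
    outer loop
      vertex 0.00 15.00 0.00
      vertex 4.39 4.39 0.00
      vertex 4.39 4.39 24.00
    endloop
  endfacet
  facet normal -0.9240 -0.3823 0.0000
    outer loop
      vertex 0.00 15.00 0.00
      vertex 4.39 4.39 24.00
      vertex 0.00 15.00 24.00
    endloop
  endfacet
  facet normal -0.3823 -0.9240 0.0000
    outer loop
      vertex 4.39 4.39 0.00
      vertex 15.00 0.00 0.00
      vertex 15.00 0.00 24.00
    endloop
  endfacet
  facet normal -0.3823 -0.9240 0.0000
    outer loop
      vertex 4.39 4.39 0.00
      vertex 15.00 0.00 24.00
      vertex 4.39 4.39 24.00
    endloop
  endfacet
  facet normal 0.3823 -0.9240 0.0000
    outer loop
      vertex 15.00 0.00 0.00
      vertex 25.61 4.39 0.00
      vertex 25.61 4.39 24.00
    endloop
  endfacet
  facet normal 0.3823 -0.9240 0.0000
    outer loop
      vertex 15.00 0.00 0.00
      vertex 25.61 4.39 24.00
      vertex 15.00 0.00 24.00
    endloop
  endfacet
  facet normal 0.9240 -0.3823 0.0000
    outer loop
      vertex 25.61 4.39 0.00
      vertex 30.00 15.00 0.00
      vertex 30.00 15.00 24.00
    endloop
  endfacet
  facet normal 0.9240 -0.3823 0.0000
    outer loop
      vertex 25.61 4.39 0.00
      vertex 30.00 15.00 24.00
      vertex 25.61 4.39 24.00
    endloop
  endfacet
endsolid part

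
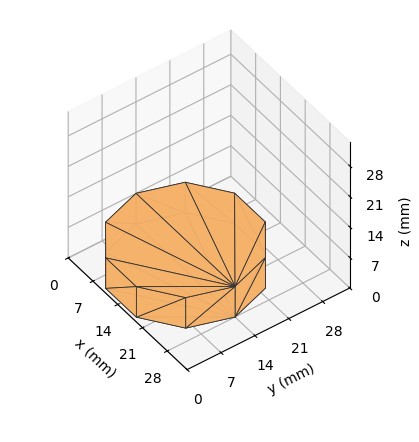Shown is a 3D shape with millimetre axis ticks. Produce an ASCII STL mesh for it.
Reading the render: the shape is a regular 10-sided prism (a cylinder approximated with 10 flat sides), circumscribed radius ≈ 14 mm, height ≈ 7 mm (dimensions read to the nearest mm from the axis ticks). For the STL, each face is triangulated and given an outward normal.

solid part
  facet normal 0.0000 0.0000 -1.0000
    outer loop
      vertex 18.33 27.31 0.00
      vertex 25.33 22.23 0.00
      vertex 28.00 14.00 0.00
    endloop
  endfacet
  facet normal 0.0000 0.0000 -1.0000
    outer loop
      vertex 9.67 27.31 0.00
      vertex 18.33 27.31 0.00
      vertex 28.00 14.00 0.00
    endloop
  endfacet
  facet normal 0.0000 0.0000 -1.0000
    outer loop
      vertex 2.67 22.23 0.00
      vertex 9.67 27.31 0.00
      vertex 28.00 14.00 0.00
    endloop
  endfacet
  facet normal 0.0000 0.0000 -1.0000
    outer loop
      vertex 0.00 14.00 0.00
      vertex 2.67 22.23 0.00
      vertex 28.00 14.00 0.00
    endloop
  endfacet
  facet normal 0.0000 0.0000 -1.0000
    outer loop
      vertex 2.67 5.77 0.00
      vertex 0.00 14.00 0.00
      vertex 28.00 14.00 0.00
    endloop
  endfacet
  facet normal 0.0000 0.0000 -1.0000
    outer loop
      vertex 9.67 0.69 0.00
      vertex 2.67 5.77 0.00
      vertex 28.00 14.00 0.00
    endloop
  endfacet
  facet normal 0.0000 0.0000 -1.0000
    outer loop
      vertex 18.33 0.69 0.00
      vertex 9.67 0.69 0.00
      vertex 28.00 14.00 0.00
    endloop
  endfacet
  facet normal 0.0000 0.0000 -1.0000
    outer loop
      vertex 25.33 5.77 0.00
      vertex 18.33 0.69 0.00
      vertex 28.00 14.00 0.00
    endloop
  endfacet
  facet normal 0.0000 0.0000 1.0000
    outer loop
      vertex 28.00 14.00 7.00
      vertex 25.33 22.23 7.00
      vertex 18.33 27.31 7.00
    endloop
  endfacet
  facet normal 0.0000 0.0000 1.0000
    outer loop
      vertex 28.00 14.00 7.00
      vertex 18.33 27.31 7.00
      vertex 9.67 27.31 7.00
    endloop
  endfacet
  facet normal 0.0000 0.0000 1.0000
    outer loop
      vertex 28.00 14.00 7.00
      vertex 9.67 27.31 7.00
      vertex 2.67 22.23 7.00
    endloop
  endfacet
  facet normal 0.0000 0.0000 1.0000
    outer loop
      vertex 28.00 14.00 7.00
      vertex 2.67 22.23 7.00
      vertex 0.00 14.00 7.00
    endloop
  endfacet
  facet normal 0.0000 0.0000 1.0000
    outer loop
      vertex 28.00 14.00 7.00
      vertex 0.00 14.00 7.00
      vertex 2.67 5.77 7.00
    endloop
  endfacet
  facet normal 0.0000 0.0000 1.0000
    outer loop
      vertex 28.00 14.00 7.00
      vertex 2.67 5.77 7.00
      vertex 9.67 0.69 7.00
    endloop
  endfacet
  facet normal 0.0000 0.0000 1.0000
    outer loop
      vertex 28.00 14.00 7.00
      vertex 9.67 0.69 7.00
      vertex 18.33 0.69 7.00
    endloop
  endfacet
  facet normal 0.0000 0.0000 1.0000
    outer loop
      vertex 28.00 14.00 7.00
      vertex 18.33 0.69 7.00
      vertex 25.33 5.77 7.00
    endloop
  endfacet
  facet normal 0.9512 0.3086 0.0000
    outer loop
      vertex 28.00 14.00 0.00
      vertex 25.33 22.23 0.00
      vertex 25.33 22.23 7.00
    endloop
  endfacet
  facet normal 0.9512 0.3086 0.0000
    outer loop
      vertex 28.00 14.00 0.00
      vertex 25.33 22.23 7.00
      vertex 28.00 14.00 7.00
    endloop
  endfacet
  facet normal 0.5873 0.8093 0.0000
    outer loop
      vertex 25.33 22.23 0.00
      vertex 18.33 27.31 0.00
      vertex 18.33 27.31 7.00
    endloop
  endfacet
  facet normal 0.5873 0.8093 0.0000
    outer loop
      vertex 25.33 22.23 0.00
      vertex 18.33 27.31 7.00
      vertex 25.33 22.23 7.00
    endloop
  endfacet
  facet normal 0.0000 1.0000 0.0000
    outer loop
      vertex 18.33 27.31 0.00
      vertex 9.67 27.31 0.00
      vertex 9.67 27.31 7.00
    endloop
  endfacet
  facet normal 0.0000 1.0000 0.0000
    outer loop
      vertex 18.33 27.31 0.00
      vertex 9.67 27.31 7.00
      vertex 18.33 27.31 7.00
    endloop
  endfacet
  facet normal -0.5873 0.8093 0.0000
    outer loop
      vertex 9.67 27.31 0.00
      vertex 2.67 22.23 0.00
      vertex 2.67 22.23 7.00
    endloop
  endfacet
  facet normal -0.5873 0.8093 0.0000
    outer loop
      vertex 9.67 27.31 0.00
      vertex 2.67 22.23 7.00
      vertex 9.67 27.31 7.00
    endloop
  endfacet
  facet normal -0.9512 0.3086 0.0000
    outer loop
      vertex 2.67 22.23 0.00
      vertex 0.00 14.00 0.00
      vertex 0.00 14.00 7.00
    endloop
  endfacet
  facet normal -0.9512 0.3086 0.0000
    outer loop
      vertex 2.67 22.23 0.00
      vertex 0.00 14.00 7.00
      vertex 2.67 22.23 7.00
    endloop
  endfacet
  facet normal -0.9512 -0.3086 0.0000
    outer loop
      vertex 0.00 14.00 0.00
      vertex 2.67 5.77 0.00
      vertex 2.67 5.77 7.00
    endloop
  endfacet
  facet normal -0.9512 -0.3086 0.0000
    outer loop
      vertex 0.00 14.00 0.00
      vertex 2.67 5.77 7.00
      vertex 0.00 14.00 7.00
    endloop
  endfacet
  facet normal -0.5873 -0.8093 0.0000
    outer loop
      vertex 2.67 5.77 0.00
      vertex 9.67 0.69 0.00
      vertex 9.67 0.69 7.00
    endloop
  endfacet
  facet normal -0.5873 -0.8093 0.0000
    outer loop
      vertex 2.67 5.77 0.00
      vertex 9.67 0.69 7.00
      vertex 2.67 5.77 7.00
    endloop
  endfacet
  facet normal 0.0000 -1.0000 0.0000
    outer loop
      vertex 9.67 0.69 0.00
      vertex 18.33 0.69 0.00
      vertex 18.33 0.69 7.00
    endloop
  endfacet
  facet normal 0.0000 -1.0000 0.0000
    outer loop
      vertex 9.67 0.69 0.00
      vertex 18.33 0.69 7.00
      vertex 9.67 0.69 7.00
    endloop
  endfacet
  facet normal 0.5873 -0.8093 0.0000
    outer loop
      vertex 18.33 0.69 0.00
      vertex 25.33 5.77 0.00
      vertex 25.33 5.77 7.00
    endloop
  endfacet
  facet normal 0.5873 -0.8093 0.0000
    outer loop
      vertex 18.33 0.69 0.00
      vertex 25.33 5.77 7.00
      vertex 18.33 0.69 7.00
    endloop
  endfacet
  facet normal 0.9512 -0.3086 0.0000
    outer loop
      vertex 25.33 5.77 0.00
      vertex 28.00 14.00 0.00
      vertex 28.00 14.00 7.00
    endloop
  endfacet
  facet normal 0.9512 -0.3086 0.0000
    outer loop
      vertex 25.33 5.77 0.00
      vertex 28.00 14.00 7.00
      vertex 25.33 5.77 7.00
    endloop
  endfacet
endsolid part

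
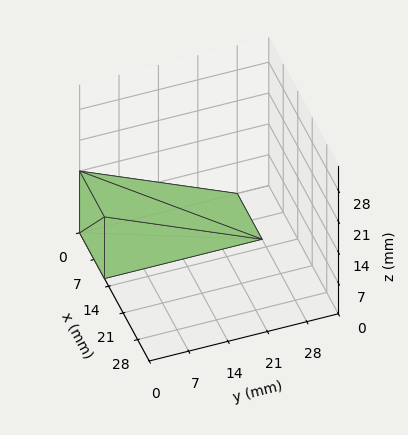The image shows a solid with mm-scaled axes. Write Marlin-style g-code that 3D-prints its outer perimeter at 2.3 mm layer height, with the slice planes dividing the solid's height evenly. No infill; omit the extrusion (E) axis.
Reading the render: the shape is a wedge (ramp): 12 × 28 mm base, rising to 14 mm along the y=0 edge and sloping linearly to z=0 at y=28 (dimensions read to the nearest mm from the axis ticks). For the g-code, the solid's height is divided into equal slices at the stated Δz and each level perimeter traced with G1 moves after a G0 lift.

; perimeter-only toolpath
G21 ; units = mm
G90 ; absolute positioning
G28 ; home
; layer 1
G0 Z2.3
G0 X0.0 Y0.0
G1 X12.0 Y0.0
G1 X12.0 Y23.3
G1 X0.0 Y23.3
G1 X0.0 Y0.0
; layer 2
G0 Z4.7
G0 X0.0 Y0.0
G1 X12.0 Y0.0
G1 X12.0 Y18.7
G1 X0.0 Y18.7
G1 X0.0 Y0.0
; layer 3
G0 Z7.0
G0 X0.0 Y0.0
G1 X12.0 Y0.0
G1 X12.0 Y14.0
G1 X0.0 Y14.0
G1 X0.0 Y0.0
; layer 4
G0 Z9.3
G0 X0.0 Y0.0
G1 X12.0 Y0.0
G1 X12.0 Y9.3
G1 X0.0 Y9.3
G1 X0.0 Y0.0
; layer 5
G0 Z11.7
G0 X0.0 Y0.0
G1 X12.0 Y0.0
G1 X12.0 Y4.7
G1 X0.0 Y4.7
G1 X0.0 Y0.0
M2 ; end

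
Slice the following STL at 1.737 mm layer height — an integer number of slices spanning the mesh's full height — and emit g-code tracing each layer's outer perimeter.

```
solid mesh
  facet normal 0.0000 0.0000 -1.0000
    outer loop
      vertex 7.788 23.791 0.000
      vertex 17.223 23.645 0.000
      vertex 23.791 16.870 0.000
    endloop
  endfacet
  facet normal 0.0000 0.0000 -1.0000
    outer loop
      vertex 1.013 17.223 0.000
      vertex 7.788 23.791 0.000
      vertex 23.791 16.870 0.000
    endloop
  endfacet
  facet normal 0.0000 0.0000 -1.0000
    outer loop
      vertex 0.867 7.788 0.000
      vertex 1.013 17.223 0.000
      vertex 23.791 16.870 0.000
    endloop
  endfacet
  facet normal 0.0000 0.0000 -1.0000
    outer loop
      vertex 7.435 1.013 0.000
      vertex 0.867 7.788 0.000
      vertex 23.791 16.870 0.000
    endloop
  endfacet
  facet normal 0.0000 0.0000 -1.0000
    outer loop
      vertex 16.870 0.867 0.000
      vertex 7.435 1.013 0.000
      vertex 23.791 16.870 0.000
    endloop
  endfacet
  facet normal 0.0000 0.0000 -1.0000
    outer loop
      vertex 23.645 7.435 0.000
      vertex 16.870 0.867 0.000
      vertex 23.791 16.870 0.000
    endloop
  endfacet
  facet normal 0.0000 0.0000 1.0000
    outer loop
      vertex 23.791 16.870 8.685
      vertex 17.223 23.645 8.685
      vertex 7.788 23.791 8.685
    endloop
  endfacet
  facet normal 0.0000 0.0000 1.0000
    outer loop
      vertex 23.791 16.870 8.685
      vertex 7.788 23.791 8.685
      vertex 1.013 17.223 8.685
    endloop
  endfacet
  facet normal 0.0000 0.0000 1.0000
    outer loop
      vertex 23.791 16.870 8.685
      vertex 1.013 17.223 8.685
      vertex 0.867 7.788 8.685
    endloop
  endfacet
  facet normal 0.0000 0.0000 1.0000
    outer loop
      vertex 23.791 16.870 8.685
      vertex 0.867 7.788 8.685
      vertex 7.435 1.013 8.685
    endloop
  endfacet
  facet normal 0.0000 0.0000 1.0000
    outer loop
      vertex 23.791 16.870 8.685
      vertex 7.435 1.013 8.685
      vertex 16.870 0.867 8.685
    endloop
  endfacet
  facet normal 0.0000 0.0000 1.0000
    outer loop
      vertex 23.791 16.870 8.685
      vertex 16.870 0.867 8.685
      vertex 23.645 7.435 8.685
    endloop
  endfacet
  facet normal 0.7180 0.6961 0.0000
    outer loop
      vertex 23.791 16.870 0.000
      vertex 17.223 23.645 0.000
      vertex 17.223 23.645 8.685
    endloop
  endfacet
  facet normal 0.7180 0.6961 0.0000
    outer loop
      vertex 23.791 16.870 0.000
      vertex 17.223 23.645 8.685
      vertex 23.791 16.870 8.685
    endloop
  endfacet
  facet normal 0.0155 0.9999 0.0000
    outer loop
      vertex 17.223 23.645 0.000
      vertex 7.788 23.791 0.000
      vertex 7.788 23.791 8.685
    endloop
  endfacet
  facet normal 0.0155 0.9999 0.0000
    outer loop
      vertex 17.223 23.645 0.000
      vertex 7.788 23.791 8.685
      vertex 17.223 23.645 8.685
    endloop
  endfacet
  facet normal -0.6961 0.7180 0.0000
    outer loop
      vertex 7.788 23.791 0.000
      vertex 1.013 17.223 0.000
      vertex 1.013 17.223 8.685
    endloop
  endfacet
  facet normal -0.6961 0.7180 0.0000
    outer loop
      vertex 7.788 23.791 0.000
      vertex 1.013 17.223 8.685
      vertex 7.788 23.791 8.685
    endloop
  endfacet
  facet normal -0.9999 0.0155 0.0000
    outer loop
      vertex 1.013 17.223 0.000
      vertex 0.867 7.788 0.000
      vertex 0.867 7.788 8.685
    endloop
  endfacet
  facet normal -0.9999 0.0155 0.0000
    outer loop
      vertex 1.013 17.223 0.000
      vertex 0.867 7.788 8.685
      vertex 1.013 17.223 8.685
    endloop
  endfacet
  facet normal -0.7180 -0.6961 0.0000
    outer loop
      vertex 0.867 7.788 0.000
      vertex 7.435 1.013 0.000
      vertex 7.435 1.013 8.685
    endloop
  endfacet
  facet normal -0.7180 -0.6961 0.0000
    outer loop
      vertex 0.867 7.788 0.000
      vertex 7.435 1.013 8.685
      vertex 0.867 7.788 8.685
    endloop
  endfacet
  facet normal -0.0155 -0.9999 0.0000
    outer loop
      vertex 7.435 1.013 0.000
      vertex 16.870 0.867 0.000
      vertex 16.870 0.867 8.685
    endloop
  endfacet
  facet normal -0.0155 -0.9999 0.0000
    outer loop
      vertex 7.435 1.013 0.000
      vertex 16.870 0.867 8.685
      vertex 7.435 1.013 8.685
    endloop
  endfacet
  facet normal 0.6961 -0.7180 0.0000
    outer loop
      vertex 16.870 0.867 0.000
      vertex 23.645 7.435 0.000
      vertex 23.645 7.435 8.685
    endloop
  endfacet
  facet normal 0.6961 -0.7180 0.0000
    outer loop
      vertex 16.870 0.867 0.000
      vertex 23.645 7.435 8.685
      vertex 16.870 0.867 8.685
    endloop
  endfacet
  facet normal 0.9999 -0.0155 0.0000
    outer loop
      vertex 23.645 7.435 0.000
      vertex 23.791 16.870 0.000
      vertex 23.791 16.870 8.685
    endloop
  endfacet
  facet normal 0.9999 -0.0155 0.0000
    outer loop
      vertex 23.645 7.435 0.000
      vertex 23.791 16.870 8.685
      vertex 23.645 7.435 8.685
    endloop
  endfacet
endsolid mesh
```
; perimeter-only toolpath
G21 ; units = mm
G90 ; absolute positioning
G28 ; home
; layer 1
G0 Z1.737
G0 X23.791 Y16.870
G1 X17.223 Y23.645
G1 X7.788 Y23.791
G1 X1.013 Y17.223
G1 X0.867 Y7.788
G1 X7.435 Y1.013
G1 X16.870 Y0.867
G1 X23.645 Y7.435
G1 X23.791 Y16.870
; layer 2
G0 Z3.474
G0 X23.791 Y16.870
G1 X17.223 Y23.645
G1 X7.788 Y23.791
G1 X1.013 Y17.223
G1 X0.867 Y7.788
G1 X7.435 Y1.013
G1 X16.870 Y0.867
G1 X23.645 Y7.435
G1 X23.791 Y16.870
; layer 3
G0 Z5.211
G0 X23.791 Y16.870
G1 X17.223 Y23.645
G1 X7.788 Y23.791
G1 X1.013 Y17.223
G1 X0.867 Y7.788
G1 X7.435 Y1.013
G1 X16.870 Y0.867
G1 X23.645 Y7.435
G1 X23.791 Y16.870
; layer 4
G0 Z6.948
G0 X23.791 Y16.870
G1 X17.223 Y23.645
G1 X7.788 Y23.791
G1 X1.013 Y17.223
G1 X0.867 Y7.788
G1 X7.435 Y1.013
G1 X16.870 Y0.867
G1 X23.645 Y7.435
G1 X23.791 Y16.870
; layer 5
G0 Z8.685
G0 X23.791 Y16.870
G1 X17.223 Y23.645
G1 X7.788 Y23.791
G1 X1.013 Y17.223
G1 X0.867 Y7.788
G1 X7.435 Y1.013
G1 X16.870 Y0.867
G1 X23.645 Y7.435
G1 X23.791 Y16.870
M2 ; end

The solid is a regular 8-sided prism (a cylinder approximated with 8 flat sides), circumscribed radius ≈ 12.3 mm, height ≈ 8.69 mm. Slicing at Δz = 1.737 mm — 5 equal slices spanning the solid's height, so layer i sits at z = i·h/5 — gives 5 non-empty perimeters. Each is a 8-segment closed polygon; G0 lifts to the layer z and rapids to the start vertex, then G1 traces the edges.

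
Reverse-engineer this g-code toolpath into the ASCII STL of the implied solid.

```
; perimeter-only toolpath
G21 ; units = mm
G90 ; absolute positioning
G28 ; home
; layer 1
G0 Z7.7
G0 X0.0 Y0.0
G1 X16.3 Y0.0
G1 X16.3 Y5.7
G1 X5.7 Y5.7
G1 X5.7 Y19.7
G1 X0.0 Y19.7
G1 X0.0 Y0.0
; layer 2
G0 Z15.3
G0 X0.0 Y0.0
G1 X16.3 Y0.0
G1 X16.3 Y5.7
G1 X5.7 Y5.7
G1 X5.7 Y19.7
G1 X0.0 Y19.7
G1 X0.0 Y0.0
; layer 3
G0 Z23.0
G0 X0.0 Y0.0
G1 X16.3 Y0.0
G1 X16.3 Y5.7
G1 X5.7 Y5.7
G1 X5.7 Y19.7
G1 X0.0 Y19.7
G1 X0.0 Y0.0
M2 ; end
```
solid part
  facet normal 0.0000 0.0000 -1.0000
    outer loop
      vertex 16.3 5.7 0.0
      vertex 16.3 0.0 0.0
      vertex 0.0 0.0 0.0
    endloop
  endfacet
  facet normal 0.0000 0.0000 -1.0000
    outer loop
      vertex 5.7 5.7 0.0
      vertex 16.3 5.7 0.0
      vertex 0.0 0.0 0.0
    endloop
  endfacet
  facet normal 0.0000 0.0000 -1.0000
    outer loop
      vertex 5.7 19.7 0.0
      vertex 5.7 5.7 0.0
      vertex 0.0 0.0 0.0
    endloop
  endfacet
  facet normal 0.0000 0.0000 -1.0000
    outer loop
      vertex 0.0 19.7 0.0
      vertex 5.7 19.7 0.0
      vertex 0.0 0.0 0.0
    endloop
  endfacet
  facet normal 0.0000 0.0000 1.0000
    outer loop
      vertex 0.0 0.0 23.0
      vertex 16.3 0.0 23.0
      vertex 16.3 5.7 23.0
    endloop
  endfacet
  facet normal 0.0000 0.0000 1.0000
    outer loop
      vertex 0.0 0.0 23.0
      vertex 16.3 5.7 23.0
      vertex 5.7 5.7 23.0
    endloop
  endfacet
  facet normal 0.0000 0.0000 1.0000
    outer loop
      vertex 0.0 0.0 23.0
      vertex 5.7 5.7 23.0
      vertex 5.7 19.7 23.0
    endloop
  endfacet
  facet normal 0.0000 0.0000 1.0000
    outer loop
      vertex 0.0 0.0 23.0
      vertex 5.7 19.7 23.0
      vertex 0.0 19.7 23.0
    endloop
  endfacet
  facet normal 0.0000 -1.0000 0.0000
    outer loop
      vertex 0.0 0.0 0.0
      vertex 16.3 0.0 0.0
      vertex 16.3 0.0 23.0
    endloop
  endfacet
  facet normal 0.0000 -1.0000 0.0000
    outer loop
      vertex 0.0 0.0 0.0
      vertex 16.3 0.0 23.0
      vertex 0.0 0.0 23.0
    endloop
  endfacet
  facet normal 1.0000 0.0000 0.0000
    outer loop
      vertex 16.3 0.0 0.0
      vertex 16.3 5.7 0.0
      vertex 16.3 5.7 23.0
    endloop
  endfacet
  facet normal 1.0000 0.0000 0.0000
    outer loop
      vertex 16.3 0.0 0.0
      vertex 16.3 5.7 23.0
      vertex 16.3 0.0 23.0
    endloop
  endfacet
  facet normal 0.0000 1.0000 0.0000
    outer loop
      vertex 16.3 5.7 0.0
      vertex 5.7 5.7 0.0
      vertex 5.7 5.7 23.0
    endloop
  endfacet
  facet normal 0.0000 1.0000 0.0000
    outer loop
      vertex 16.3 5.7 0.0
      vertex 5.7 5.7 23.0
      vertex 16.3 5.7 23.0
    endloop
  endfacet
  facet normal 1.0000 0.0000 0.0000
    outer loop
      vertex 5.7 5.7 0.0
      vertex 5.7 19.7 0.0
      vertex 5.7 19.7 23.0
    endloop
  endfacet
  facet normal 1.0000 0.0000 0.0000
    outer loop
      vertex 5.7 5.7 0.0
      vertex 5.7 19.7 23.0
      vertex 5.7 5.7 23.0
    endloop
  endfacet
  facet normal 0.0000 1.0000 0.0000
    outer loop
      vertex 5.7 19.7 0.0
      vertex 0.0 19.7 0.0
      vertex 0.0 19.7 23.0
    endloop
  endfacet
  facet normal 0.0000 1.0000 0.0000
    outer loop
      vertex 5.7 19.7 0.0
      vertex 0.0 19.7 23.0
      vertex 5.7 19.7 23.0
    endloop
  endfacet
  facet normal -1.0000 0.0000 0.0000
    outer loop
      vertex 0.0 19.7 0.0
      vertex 0.0 0.0 0.0
      vertex 0.0 0.0 23.0
    endloop
  endfacet
  facet normal -1.0000 0.0000 0.0000
    outer loop
      vertex 0.0 19.7 0.0
      vertex 0.0 0.0 23.0
      vertex 0.0 19.7 23.0
    endloop
  endfacet
endsolid part

The G0 Z moves step by Δz≈7.7 mm. Every layer's G1 loop is the same polygon, so the solid is a straight extrusion of it from z=0 to z≈23. Closing with flat bottom and top caps and triangulating gives 20 facets — an L-shaped prism: outer 16.3 × 19.7 mm, arm thicknesses ≈ 5.7 mm (horizontal) and 5.7 mm (vertical), extruded 23 mm in z.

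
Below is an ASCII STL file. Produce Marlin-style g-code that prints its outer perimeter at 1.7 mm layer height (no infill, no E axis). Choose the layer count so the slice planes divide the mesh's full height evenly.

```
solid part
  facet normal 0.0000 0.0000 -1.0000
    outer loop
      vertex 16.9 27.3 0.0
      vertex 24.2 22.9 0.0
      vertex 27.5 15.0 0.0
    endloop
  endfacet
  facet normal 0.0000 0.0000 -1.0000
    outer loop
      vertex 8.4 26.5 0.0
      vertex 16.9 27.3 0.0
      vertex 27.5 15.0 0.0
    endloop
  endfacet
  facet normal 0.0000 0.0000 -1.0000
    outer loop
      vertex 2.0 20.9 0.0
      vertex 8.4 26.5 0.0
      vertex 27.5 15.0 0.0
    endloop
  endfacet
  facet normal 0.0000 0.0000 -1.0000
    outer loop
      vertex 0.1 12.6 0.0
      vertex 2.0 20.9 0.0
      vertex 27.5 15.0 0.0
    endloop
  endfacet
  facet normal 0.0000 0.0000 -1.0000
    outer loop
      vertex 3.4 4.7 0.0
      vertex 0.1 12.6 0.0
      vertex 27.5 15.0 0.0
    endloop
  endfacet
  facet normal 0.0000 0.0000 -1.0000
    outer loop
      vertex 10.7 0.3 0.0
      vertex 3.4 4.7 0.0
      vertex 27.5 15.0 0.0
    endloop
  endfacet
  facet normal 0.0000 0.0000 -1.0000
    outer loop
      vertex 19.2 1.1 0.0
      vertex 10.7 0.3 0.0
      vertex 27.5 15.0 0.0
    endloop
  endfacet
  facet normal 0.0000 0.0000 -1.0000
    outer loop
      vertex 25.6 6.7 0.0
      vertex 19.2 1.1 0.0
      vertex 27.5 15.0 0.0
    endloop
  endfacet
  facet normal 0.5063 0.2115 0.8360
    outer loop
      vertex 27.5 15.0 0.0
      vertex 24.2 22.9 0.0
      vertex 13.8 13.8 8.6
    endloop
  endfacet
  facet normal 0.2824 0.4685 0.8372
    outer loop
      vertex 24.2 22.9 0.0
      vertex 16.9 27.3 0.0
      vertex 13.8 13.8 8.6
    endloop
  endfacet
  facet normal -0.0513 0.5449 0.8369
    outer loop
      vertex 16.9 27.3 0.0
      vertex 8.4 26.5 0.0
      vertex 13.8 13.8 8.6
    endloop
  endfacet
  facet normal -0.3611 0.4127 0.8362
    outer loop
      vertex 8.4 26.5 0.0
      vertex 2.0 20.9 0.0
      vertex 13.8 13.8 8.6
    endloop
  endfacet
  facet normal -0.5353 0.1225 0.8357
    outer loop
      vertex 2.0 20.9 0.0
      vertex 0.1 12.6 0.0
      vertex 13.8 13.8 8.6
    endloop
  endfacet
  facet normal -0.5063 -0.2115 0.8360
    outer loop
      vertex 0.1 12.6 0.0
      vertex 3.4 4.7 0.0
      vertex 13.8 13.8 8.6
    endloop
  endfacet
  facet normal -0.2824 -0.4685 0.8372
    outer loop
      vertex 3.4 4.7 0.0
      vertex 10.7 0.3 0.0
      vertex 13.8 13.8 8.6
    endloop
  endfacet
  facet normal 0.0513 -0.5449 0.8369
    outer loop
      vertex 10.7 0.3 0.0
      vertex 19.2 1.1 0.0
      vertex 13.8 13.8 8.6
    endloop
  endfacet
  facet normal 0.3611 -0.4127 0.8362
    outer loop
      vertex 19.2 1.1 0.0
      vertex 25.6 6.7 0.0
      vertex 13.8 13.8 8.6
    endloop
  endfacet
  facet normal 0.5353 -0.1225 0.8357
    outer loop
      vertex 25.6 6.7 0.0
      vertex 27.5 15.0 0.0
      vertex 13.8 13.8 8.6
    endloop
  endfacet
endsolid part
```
; perimeter-only toolpath
G21 ; units = mm
G90 ; absolute positioning
G28 ; home
; layer 1
G0 Z1.7
G0 X24.8 Y14.8
G1 X22.1 Y21.1
G1 X16.3 Y24.6
G1 X9.5 Y24.0
G1 X4.4 Y19.5
G1 X2.8 Y12.8
G1 X5.5 Y6.5
G1 X11.3 Y3.0
G1 X18.1 Y3.6
G1 X23.2 Y8.1
G1 X24.8 Y14.8
; layer 2
G0 Z3.4
G0 X22.0 Y14.5
G1 X20.0 Y19.3
G1 X15.7 Y21.9
G1 X10.6 Y21.4
G1 X6.7 Y18.1
G1 X5.6 Y13.1
G1 X7.6 Y8.3
G1 X11.9 Y5.7
G1 X17.0 Y6.2
G1 X20.9 Y9.5
G1 X22.0 Y14.5
; layer 3
G0 Z5.2
G0 X19.3 Y14.3
G1 X18.0 Y17.4
G1 X15.0 Y19.2
G1 X11.6 Y18.9
G1 X9.1 Y16.6
G1 X8.3 Y13.3
G1 X9.6 Y10.2
G1 X12.6 Y8.4
G1 X16.0 Y8.7
G1 X18.5 Y11.0
G1 X19.3 Y14.3
; layer 4
G0 Z6.9
G0 X16.5 Y14.0
G1 X15.9 Y15.6
G1 X14.4 Y16.5
G1 X12.7 Y16.3
G1 X11.4 Y15.2
G1 X11.1 Y13.6
G1 X11.7 Y12.0
G1 X13.2 Y11.1
G1 X14.9 Y11.3
G1 X16.2 Y12.4
G1 X16.5 Y14.0
M2 ; end

The solid is a regular 10-sided pyramid, base circumscribed radius ≈ 13.8 mm, apex at z ≈ 8.6 mm. Slicing at Δz = 1.7 mm — 5 equal slices spanning the solid's height, so layer i sits at z = i·h/5 — gives 4 non-empty perimeters. Each is a 10-segment closed polygon; G0 lifts to the layer z and rapids to the start vertex, then G1 traces the edges. The cross-section shrinks linearly with z (the slice at the apex is degenerate and omitted).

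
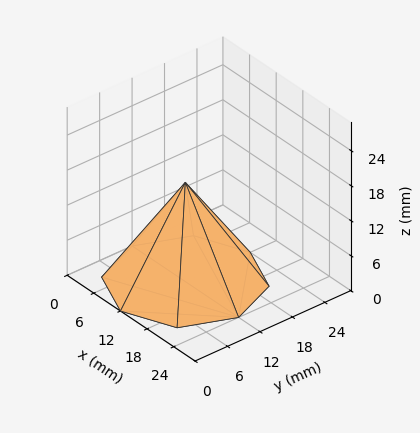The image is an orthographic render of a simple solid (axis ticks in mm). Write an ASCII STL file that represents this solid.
Reading the render: the shape is a regular 8-sided pyramid, base circumscribed radius ≈ 12 mm, apex at z ≈ 17 mm (dimensions read to the nearest mm from the axis ticks). For the STL, each face is triangulated and given an outward normal.

solid part
  facet normal 0.0000 0.0000 -1.0000
    outer loop
      vertex 12.0 24.0 0.0
      vertex 20.5 20.5 0.0
      vertex 24.0 12.0 0.0
    endloop
  endfacet
  facet normal 0.0000 0.0000 -1.0000
    outer loop
      vertex 3.5 20.5 0.0
      vertex 12.0 24.0 0.0
      vertex 24.0 12.0 0.0
    endloop
  endfacet
  facet normal 0.0000 0.0000 -1.0000
    outer loop
      vertex 0.0 12.0 0.0
      vertex 3.5 20.5 0.0
      vertex 24.0 12.0 0.0
    endloop
  endfacet
  facet normal 0.0000 0.0000 -1.0000
    outer loop
      vertex 3.5 3.5 0.0
      vertex 0.0 12.0 0.0
      vertex 24.0 12.0 0.0
    endloop
  endfacet
  facet normal 0.0000 0.0000 -1.0000
    outer loop
      vertex 12.0 0.0 0.0
      vertex 3.5 3.5 0.0
      vertex 24.0 12.0 0.0
    endloop
  endfacet
  facet normal 0.0000 0.0000 -1.0000
    outer loop
      vertex 20.5 3.5 0.0
      vertex 12.0 0.0 0.0
      vertex 24.0 12.0 0.0
    endloop
  endfacet
  facet normal 0.7743 0.3188 0.5466
    outer loop
      vertex 24.0 12.0 0.0
      vertex 20.5 20.5 0.0
      vertex 12.0 12.0 17.0
    endloop
  endfacet
  facet normal 0.3188 0.7743 0.5466
    outer loop
      vertex 20.5 20.5 0.0
      vertex 12.0 24.0 0.0
      vertex 12.0 12.0 17.0
    endloop
  endfacet
  facet normal -0.3188 0.7743 0.5466
    outer loop
      vertex 12.0 24.0 0.0
      vertex 3.5 20.5 0.0
      vertex 12.0 12.0 17.0
    endloop
  endfacet
  facet normal -0.7743 0.3188 0.5466
    outer loop
      vertex 3.5 20.5 0.0
      vertex 0.0 12.0 0.0
      vertex 12.0 12.0 17.0
    endloop
  endfacet
  facet normal -0.7743 -0.3188 0.5466
    outer loop
      vertex 0.0 12.0 0.0
      vertex 3.5 3.5 0.0
      vertex 12.0 12.0 17.0
    endloop
  endfacet
  facet normal -0.3188 -0.7743 0.5466
    outer loop
      vertex 3.5 3.5 0.0
      vertex 12.0 0.0 0.0
      vertex 12.0 12.0 17.0
    endloop
  endfacet
  facet normal 0.3188 -0.7743 0.5466
    outer loop
      vertex 12.0 0.0 0.0
      vertex 20.5 3.5 0.0
      vertex 12.0 12.0 17.0
    endloop
  endfacet
  facet normal 0.7743 -0.3188 0.5466
    outer loop
      vertex 20.5 3.5 0.0
      vertex 24.0 12.0 0.0
      vertex 12.0 12.0 17.0
    endloop
  endfacet
endsolid part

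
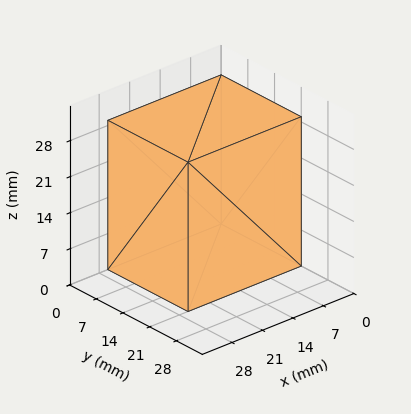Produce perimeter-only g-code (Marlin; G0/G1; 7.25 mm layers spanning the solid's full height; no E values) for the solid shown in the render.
Reading the render: the shape is a rectangular box, roughly 26 × 21 mm footprint and 29 mm tall (dimensions read to the nearest mm from the axis ticks). For the g-code, the solid's height is divided into equal slices at the stated Δz and each level perimeter traced with G1 moves after a G0 lift.

; perimeter-only toolpath
G21 ; units = mm
G90 ; absolute positioning
G28 ; home
; layer 1
G0 Z7.25
G0 X0.00 Y0.00
G1 X26.00 Y0.00
G1 X26.00 Y21.00
G1 X0.00 Y21.00
G1 X0.00 Y0.00
; layer 2
G0 Z14.50
G0 X0.00 Y0.00
G1 X26.00 Y0.00
G1 X26.00 Y21.00
G1 X0.00 Y21.00
G1 X0.00 Y0.00
; layer 3
G0 Z21.75
G0 X0.00 Y0.00
G1 X26.00 Y0.00
G1 X26.00 Y21.00
G1 X0.00 Y21.00
G1 X0.00 Y0.00
; layer 4
G0 Z29.00
G0 X0.00 Y0.00
G1 X26.00 Y0.00
G1 X26.00 Y21.00
G1 X0.00 Y21.00
G1 X0.00 Y0.00
M2 ; end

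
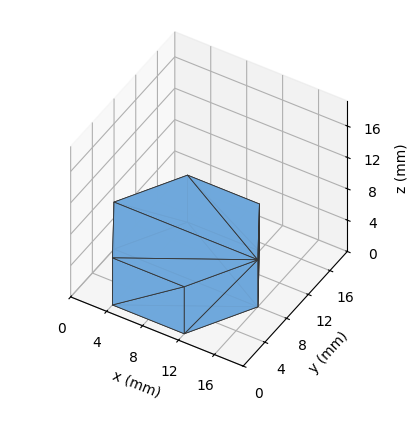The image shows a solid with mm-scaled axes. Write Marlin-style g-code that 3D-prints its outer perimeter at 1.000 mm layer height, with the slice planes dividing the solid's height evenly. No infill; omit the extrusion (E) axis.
Reading the render: the shape is a regular 6-sided prism (a cylinder approximated with 6 flat sides), circumscribed radius ≈ 8 mm, height ≈ 6 mm (dimensions read to the nearest mm from the axis ticks). For the g-code, the solid's height is divided into equal slices at the stated Δz and each level perimeter traced with G1 moves after a G0 lift.

; perimeter-only toolpath
G21 ; units = mm
G90 ; absolute positioning
G28 ; home
; layer 1
G0 Z1.000
G0 X16.000 Y8.000
G1 X12.000 Y14.928
G1 X4.000 Y14.928
G1 X0.000 Y8.000
G1 X4.000 Y1.072
G1 X12.000 Y1.072
G1 X16.000 Y8.000
; layer 2
G0 Z2.000
G0 X16.000 Y8.000
G1 X12.000 Y14.928
G1 X4.000 Y14.928
G1 X0.000 Y8.000
G1 X4.000 Y1.072
G1 X12.000 Y1.072
G1 X16.000 Y8.000
; layer 3
G0 Z3.000
G0 X16.000 Y8.000
G1 X12.000 Y14.928
G1 X4.000 Y14.928
G1 X0.000 Y8.000
G1 X4.000 Y1.072
G1 X12.000 Y1.072
G1 X16.000 Y8.000
; layer 4
G0 Z4.000
G0 X16.000 Y8.000
G1 X12.000 Y14.928
G1 X4.000 Y14.928
G1 X0.000 Y8.000
G1 X4.000 Y1.072
G1 X12.000 Y1.072
G1 X16.000 Y8.000
; layer 5
G0 Z5.000
G0 X16.000 Y8.000
G1 X12.000 Y14.928
G1 X4.000 Y14.928
G1 X0.000 Y8.000
G1 X4.000 Y1.072
G1 X12.000 Y1.072
G1 X16.000 Y8.000
; layer 6
G0 Z6.000
G0 X16.000 Y8.000
G1 X12.000 Y14.928
G1 X4.000 Y14.928
G1 X0.000 Y8.000
G1 X4.000 Y1.072
G1 X12.000 Y1.072
G1 X16.000 Y8.000
M2 ; end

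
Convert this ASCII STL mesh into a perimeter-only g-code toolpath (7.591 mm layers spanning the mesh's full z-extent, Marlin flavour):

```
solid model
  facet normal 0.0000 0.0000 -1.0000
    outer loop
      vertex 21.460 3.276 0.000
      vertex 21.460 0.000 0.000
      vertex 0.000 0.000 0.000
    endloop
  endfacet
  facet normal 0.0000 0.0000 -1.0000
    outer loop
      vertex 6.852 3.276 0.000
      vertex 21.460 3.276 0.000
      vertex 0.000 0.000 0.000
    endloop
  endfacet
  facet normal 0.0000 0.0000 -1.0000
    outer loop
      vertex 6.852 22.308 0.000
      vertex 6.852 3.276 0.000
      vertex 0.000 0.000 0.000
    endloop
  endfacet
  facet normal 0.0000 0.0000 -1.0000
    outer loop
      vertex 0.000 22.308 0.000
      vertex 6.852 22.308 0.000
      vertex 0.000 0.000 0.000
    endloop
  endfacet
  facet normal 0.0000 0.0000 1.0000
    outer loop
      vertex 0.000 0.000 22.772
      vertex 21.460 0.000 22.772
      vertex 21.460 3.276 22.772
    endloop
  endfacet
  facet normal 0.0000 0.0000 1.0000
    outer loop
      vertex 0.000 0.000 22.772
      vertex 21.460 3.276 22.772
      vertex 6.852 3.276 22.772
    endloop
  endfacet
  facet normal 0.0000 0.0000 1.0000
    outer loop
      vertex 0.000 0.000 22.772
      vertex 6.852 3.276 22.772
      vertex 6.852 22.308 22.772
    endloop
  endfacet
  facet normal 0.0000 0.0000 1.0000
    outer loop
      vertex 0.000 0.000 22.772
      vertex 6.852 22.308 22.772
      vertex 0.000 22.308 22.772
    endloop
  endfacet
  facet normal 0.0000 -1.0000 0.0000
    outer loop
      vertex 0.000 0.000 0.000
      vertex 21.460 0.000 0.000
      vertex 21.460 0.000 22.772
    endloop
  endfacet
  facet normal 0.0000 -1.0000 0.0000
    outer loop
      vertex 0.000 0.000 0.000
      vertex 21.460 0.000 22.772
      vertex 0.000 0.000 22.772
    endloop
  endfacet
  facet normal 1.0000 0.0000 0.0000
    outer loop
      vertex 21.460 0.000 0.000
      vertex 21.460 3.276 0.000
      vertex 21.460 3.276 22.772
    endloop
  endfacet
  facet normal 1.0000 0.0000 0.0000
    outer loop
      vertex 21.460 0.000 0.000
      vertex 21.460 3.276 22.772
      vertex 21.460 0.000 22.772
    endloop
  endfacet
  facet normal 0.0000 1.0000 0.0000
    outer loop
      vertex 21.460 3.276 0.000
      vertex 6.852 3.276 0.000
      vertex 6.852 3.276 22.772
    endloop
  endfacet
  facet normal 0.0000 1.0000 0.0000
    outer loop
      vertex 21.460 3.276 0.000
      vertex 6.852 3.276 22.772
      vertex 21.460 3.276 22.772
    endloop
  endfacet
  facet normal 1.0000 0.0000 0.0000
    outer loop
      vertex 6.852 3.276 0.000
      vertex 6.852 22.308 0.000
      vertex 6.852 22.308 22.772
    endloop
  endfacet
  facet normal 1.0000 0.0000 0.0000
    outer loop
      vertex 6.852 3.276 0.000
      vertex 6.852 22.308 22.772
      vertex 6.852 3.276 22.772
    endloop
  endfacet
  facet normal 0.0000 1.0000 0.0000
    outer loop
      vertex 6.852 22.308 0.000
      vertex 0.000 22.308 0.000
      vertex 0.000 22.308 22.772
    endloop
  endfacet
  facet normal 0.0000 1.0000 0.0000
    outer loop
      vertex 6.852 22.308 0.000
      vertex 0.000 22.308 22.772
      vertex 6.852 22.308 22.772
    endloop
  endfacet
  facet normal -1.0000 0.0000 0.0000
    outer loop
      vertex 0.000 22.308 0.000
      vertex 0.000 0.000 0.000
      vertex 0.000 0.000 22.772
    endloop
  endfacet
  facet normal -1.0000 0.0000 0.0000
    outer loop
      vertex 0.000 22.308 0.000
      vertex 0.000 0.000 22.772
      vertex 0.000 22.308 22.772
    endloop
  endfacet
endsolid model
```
; perimeter-only toolpath
G21 ; units = mm
G90 ; absolute positioning
G28 ; home
; layer 1
G0 Z7.591
G0 X0.000 Y0.000
G1 X21.460 Y0.000
G1 X21.460 Y3.276
G1 X6.852 Y3.276
G1 X6.852 Y22.308
G1 X0.000 Y22.308
G1 X0.000 Y0.000
; layer 2
G0 Z15.181
G0 X0.000 Y0.000
G1 X21.460 Y0.000
G1 X21.460 Y3.276
G1 X6.852 Y3.276
G1 X6.852 Y22.308
G1 X0.000 Y22.308
G1 X0.000 Y0.000
; layer 3
G0 Z22.772
G0 X0.000 Y0.000
G1 X21.460 Y0.000
G1 X21.460 Y3.276
G1 X6.852 Y3.276
G1 X6.852 Y22.308
G1 X0.000 Y22.308
G1 X0.000 Y0.000
M2 ; end

The solid is an L-shaped prism: outer 21.5 × 22.3 mm, arm thicknesses ≈ 3.28 mm (horizontal) and 6.85 mm (vertical), extruded 22.8 mm in z. Slicing at Δz = 7.591 mm — 3 equal slices spanning the solid's height, so layer i sits at z = i·h/3 — gives 3 non-empty perimeters. Each is a 6-segment closed polygon; G0 lifts to the layer z and rapids to the start vertex, then G1 traces the edges.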